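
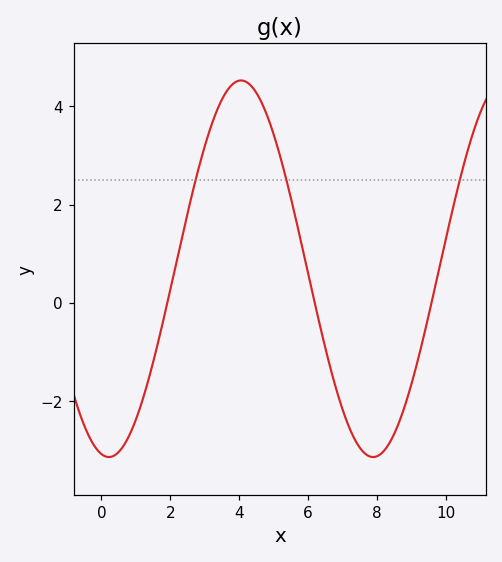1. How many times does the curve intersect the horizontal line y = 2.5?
3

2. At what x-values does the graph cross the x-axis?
2, 6.2, 9.6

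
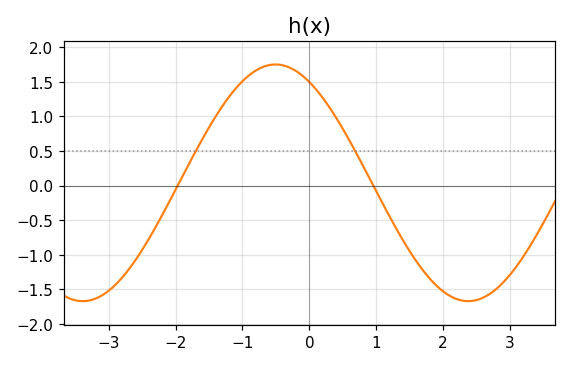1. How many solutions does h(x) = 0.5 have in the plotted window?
2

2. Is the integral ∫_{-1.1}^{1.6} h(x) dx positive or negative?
positive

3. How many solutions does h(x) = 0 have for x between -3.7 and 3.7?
2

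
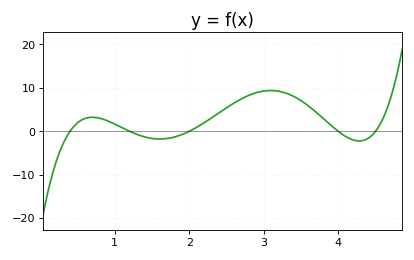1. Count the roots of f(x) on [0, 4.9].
5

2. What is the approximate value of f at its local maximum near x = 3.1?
9.39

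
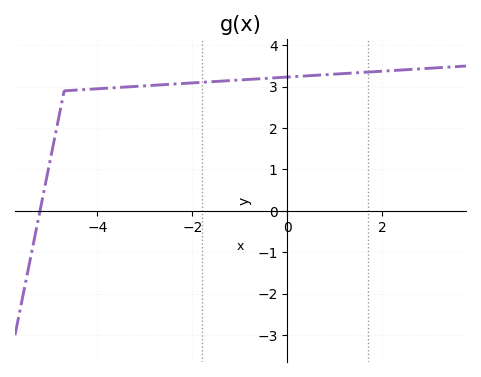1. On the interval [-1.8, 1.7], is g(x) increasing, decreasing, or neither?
increasing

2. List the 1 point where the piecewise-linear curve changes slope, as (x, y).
(-4.7, 2.9)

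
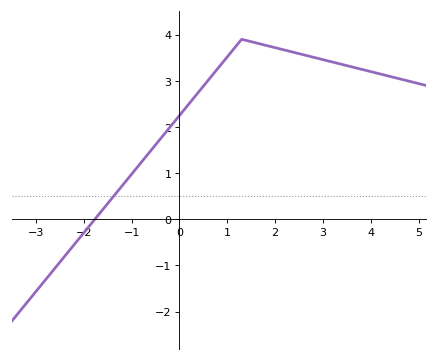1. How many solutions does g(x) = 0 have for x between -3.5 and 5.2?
1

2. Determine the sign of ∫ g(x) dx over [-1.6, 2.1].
positive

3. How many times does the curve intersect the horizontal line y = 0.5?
1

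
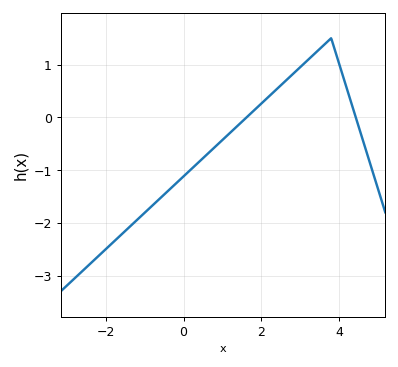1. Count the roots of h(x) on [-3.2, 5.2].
2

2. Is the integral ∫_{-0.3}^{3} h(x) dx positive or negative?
negative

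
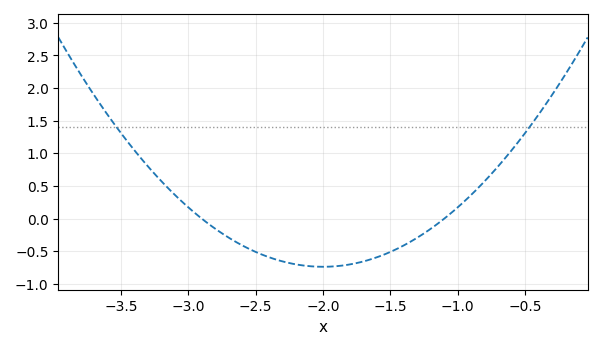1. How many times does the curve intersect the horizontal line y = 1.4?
2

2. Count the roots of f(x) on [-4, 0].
2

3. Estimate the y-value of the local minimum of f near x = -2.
-0.737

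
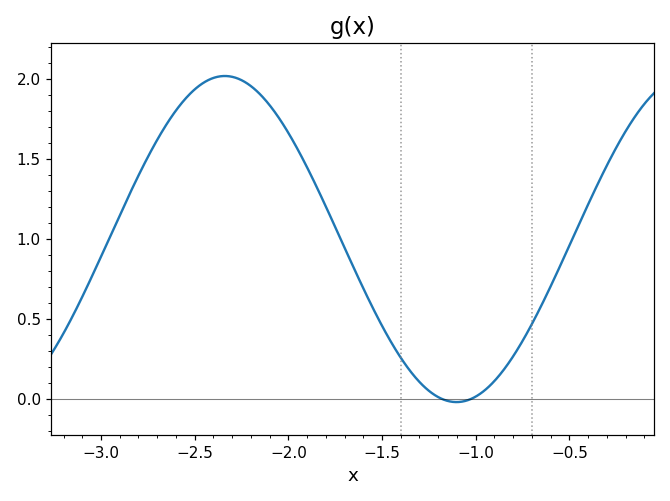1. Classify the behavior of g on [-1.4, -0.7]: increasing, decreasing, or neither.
neither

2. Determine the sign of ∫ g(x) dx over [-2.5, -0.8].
positive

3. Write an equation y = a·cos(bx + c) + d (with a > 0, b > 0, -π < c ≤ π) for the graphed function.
y = 1.02cos(2.54x - 0.342) + 1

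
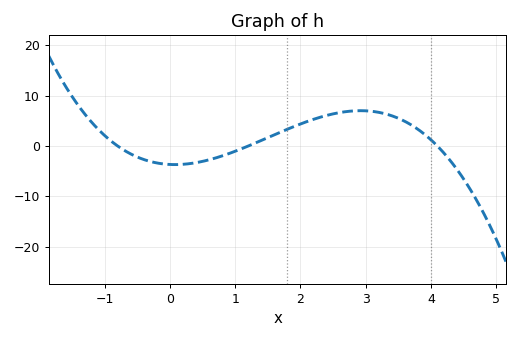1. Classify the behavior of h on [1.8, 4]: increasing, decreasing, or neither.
neither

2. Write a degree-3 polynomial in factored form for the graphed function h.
y = -0.93(x + 0.8)(x - 1.2)(x - 4.1)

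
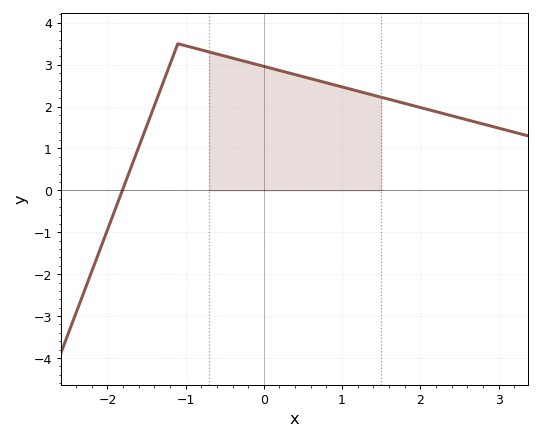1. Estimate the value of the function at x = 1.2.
2.37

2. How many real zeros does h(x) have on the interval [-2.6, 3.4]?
1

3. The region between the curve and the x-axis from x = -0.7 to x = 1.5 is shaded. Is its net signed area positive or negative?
positive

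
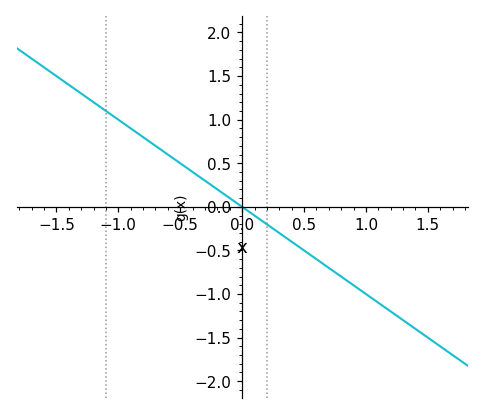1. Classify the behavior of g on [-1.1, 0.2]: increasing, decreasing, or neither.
decreasing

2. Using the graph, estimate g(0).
0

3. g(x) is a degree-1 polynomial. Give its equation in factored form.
y = -1(x - 0)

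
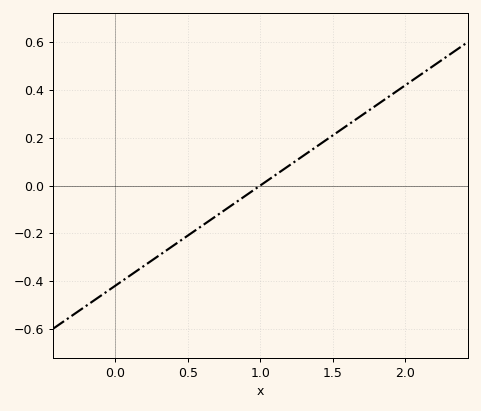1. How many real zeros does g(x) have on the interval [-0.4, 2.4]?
1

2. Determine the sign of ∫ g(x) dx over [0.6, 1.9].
positive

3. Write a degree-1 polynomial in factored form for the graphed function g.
y = 0.42(x - 1)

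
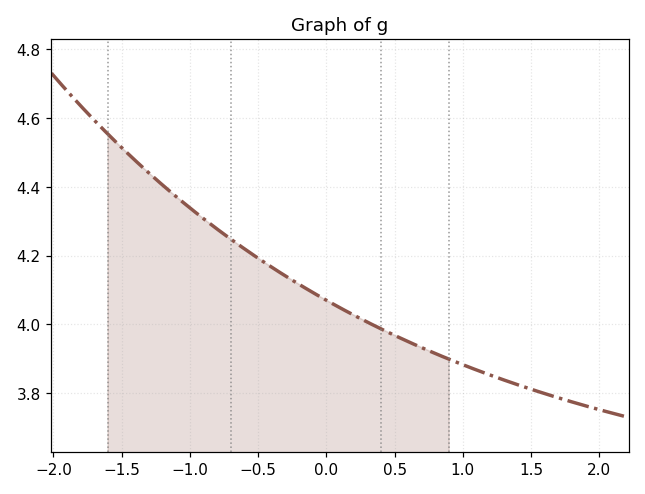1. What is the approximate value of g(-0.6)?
4.22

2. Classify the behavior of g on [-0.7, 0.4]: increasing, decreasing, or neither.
decreasing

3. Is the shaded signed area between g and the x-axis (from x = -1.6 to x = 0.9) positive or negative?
positive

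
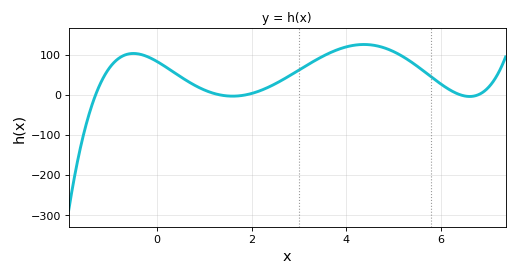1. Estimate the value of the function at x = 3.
61.3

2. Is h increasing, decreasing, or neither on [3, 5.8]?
neither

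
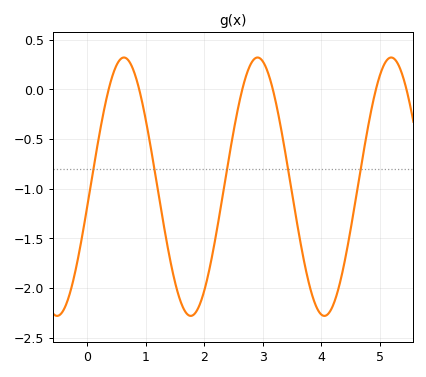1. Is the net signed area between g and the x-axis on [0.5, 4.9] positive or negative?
negative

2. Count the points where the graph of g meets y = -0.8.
5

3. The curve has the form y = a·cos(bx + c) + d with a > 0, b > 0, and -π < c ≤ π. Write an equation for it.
y = 1.3cos(2.8x - 1.7) - 0.98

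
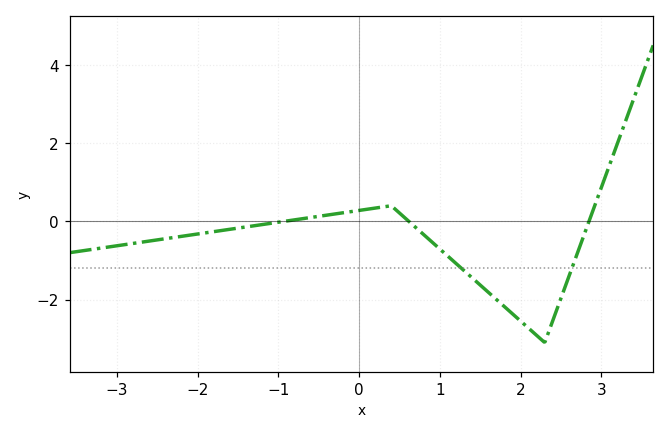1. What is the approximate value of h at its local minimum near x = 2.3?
-3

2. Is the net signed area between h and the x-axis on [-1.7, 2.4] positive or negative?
negative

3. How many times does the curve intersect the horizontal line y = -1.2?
2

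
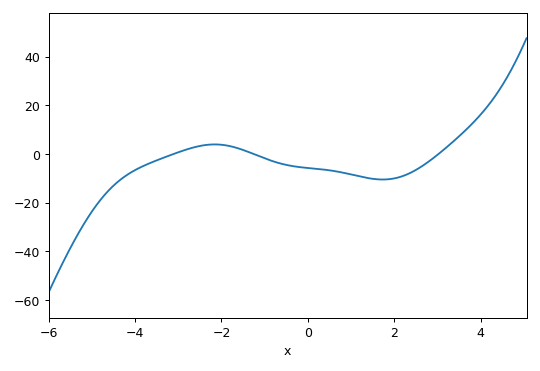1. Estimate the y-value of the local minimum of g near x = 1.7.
-10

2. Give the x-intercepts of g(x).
-3.2, -1.2, 3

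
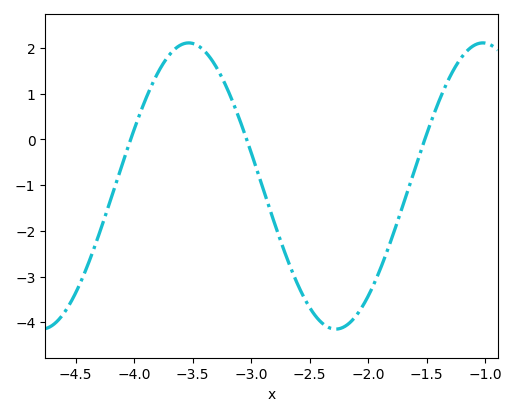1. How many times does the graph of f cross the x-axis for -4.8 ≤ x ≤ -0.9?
3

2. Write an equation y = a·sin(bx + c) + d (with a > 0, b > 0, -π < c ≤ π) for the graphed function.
y = 3.13sin(2.5x - 2.2) - 1.02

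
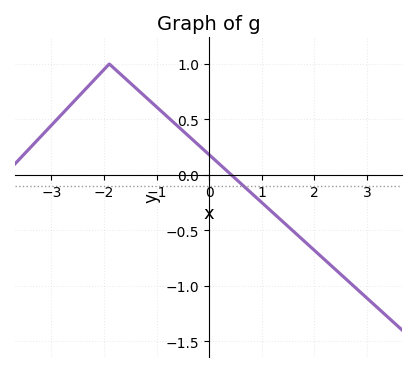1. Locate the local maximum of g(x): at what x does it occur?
-1.9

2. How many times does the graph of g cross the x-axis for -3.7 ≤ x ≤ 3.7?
1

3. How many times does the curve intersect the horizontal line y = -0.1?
1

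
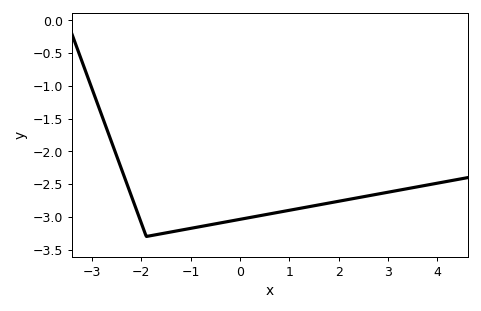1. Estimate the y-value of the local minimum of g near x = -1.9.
-3.3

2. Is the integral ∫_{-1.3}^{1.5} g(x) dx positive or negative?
negative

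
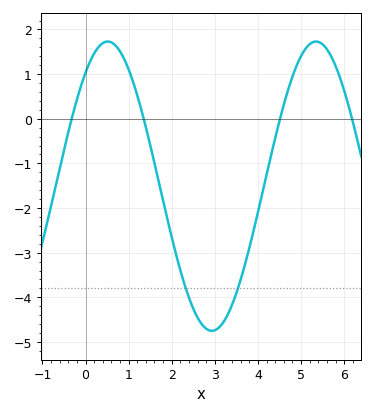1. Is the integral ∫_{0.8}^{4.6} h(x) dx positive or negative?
negative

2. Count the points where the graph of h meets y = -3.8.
2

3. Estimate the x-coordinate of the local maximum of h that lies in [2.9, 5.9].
5.3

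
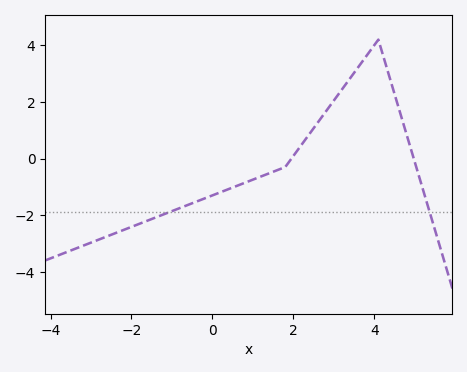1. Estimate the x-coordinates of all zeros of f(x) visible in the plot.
1.95, 4.97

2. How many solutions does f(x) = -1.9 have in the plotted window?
2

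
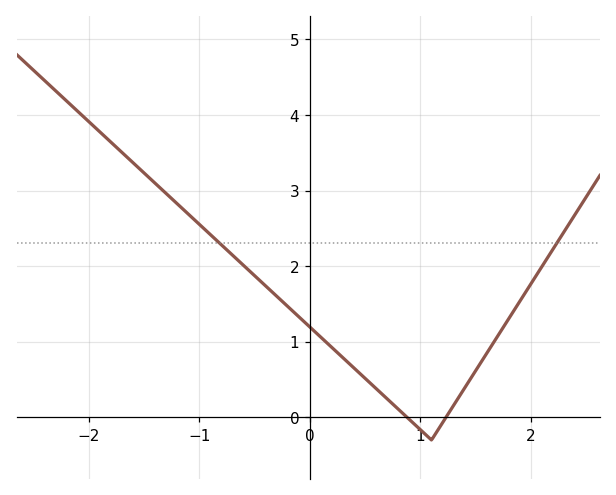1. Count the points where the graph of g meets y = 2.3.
2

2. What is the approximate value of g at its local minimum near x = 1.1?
-0.3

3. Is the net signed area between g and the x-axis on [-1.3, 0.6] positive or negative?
positive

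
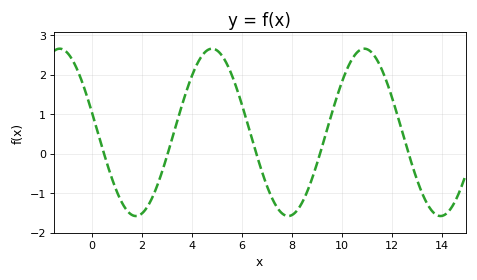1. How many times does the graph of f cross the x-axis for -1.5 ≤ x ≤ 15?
5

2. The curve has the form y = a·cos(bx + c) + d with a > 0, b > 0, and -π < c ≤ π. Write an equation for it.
y = 2.12cos(1x + 1.3) + 0.54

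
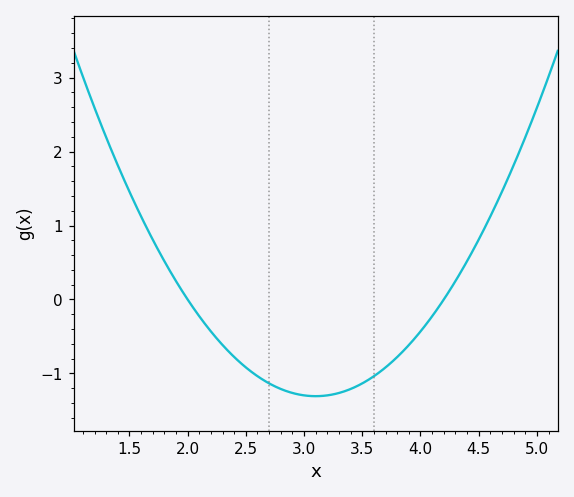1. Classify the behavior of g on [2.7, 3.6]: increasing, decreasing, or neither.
neither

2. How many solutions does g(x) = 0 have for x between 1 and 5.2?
2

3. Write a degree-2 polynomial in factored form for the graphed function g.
y = 1.08(x - 2)(x - 4.2)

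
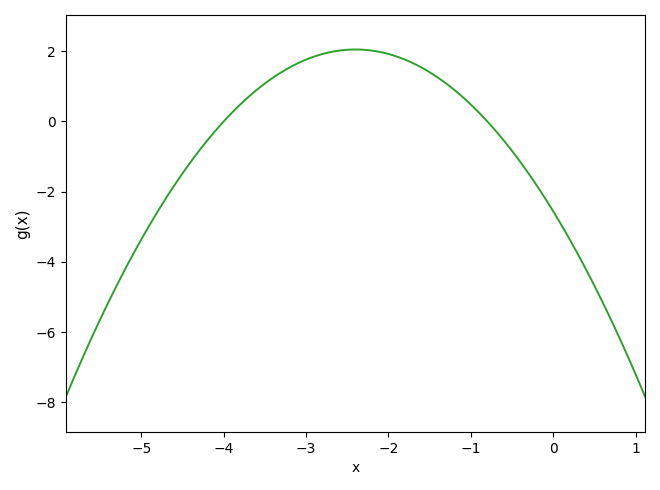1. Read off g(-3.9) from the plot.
0.248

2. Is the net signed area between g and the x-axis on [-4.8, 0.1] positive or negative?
positive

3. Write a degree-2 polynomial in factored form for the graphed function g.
y = -0.8(x + 4)(x + 0.8)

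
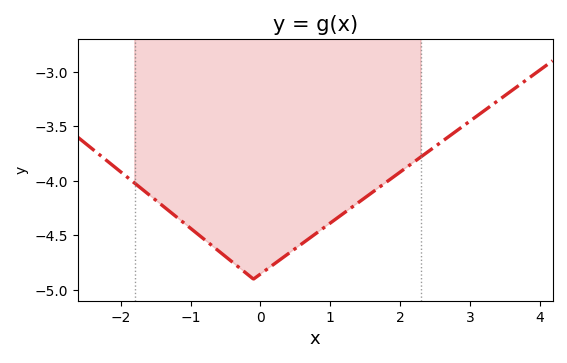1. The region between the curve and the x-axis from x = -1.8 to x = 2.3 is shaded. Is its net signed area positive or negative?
negative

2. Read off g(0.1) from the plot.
-4.8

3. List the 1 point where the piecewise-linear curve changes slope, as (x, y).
(-0.1, -4.9)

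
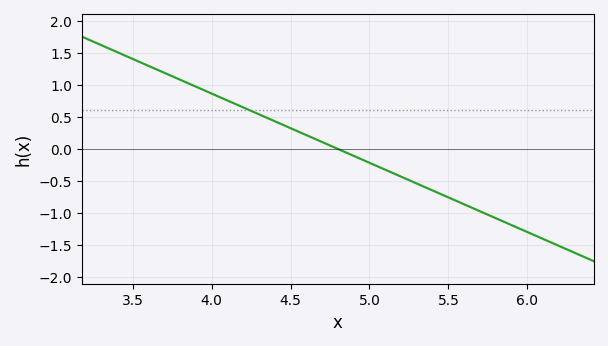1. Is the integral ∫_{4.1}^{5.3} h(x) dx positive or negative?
positive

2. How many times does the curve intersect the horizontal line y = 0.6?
1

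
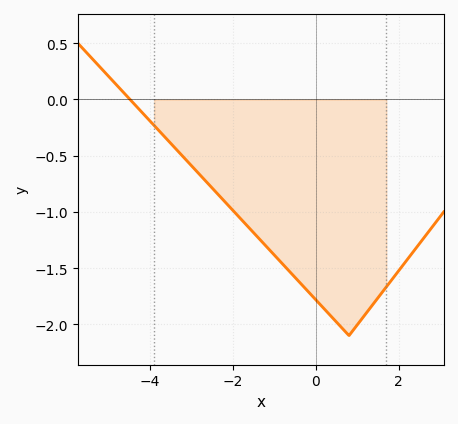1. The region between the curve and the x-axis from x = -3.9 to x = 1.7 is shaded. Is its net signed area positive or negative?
negative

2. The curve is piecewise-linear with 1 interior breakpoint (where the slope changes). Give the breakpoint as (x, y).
(0.8, -2.1)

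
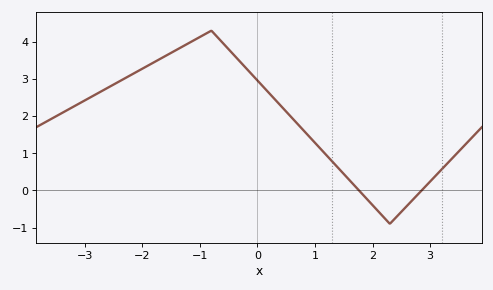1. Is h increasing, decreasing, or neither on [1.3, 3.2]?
neither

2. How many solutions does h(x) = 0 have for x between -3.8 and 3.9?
2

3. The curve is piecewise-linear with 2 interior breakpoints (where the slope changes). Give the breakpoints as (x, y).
(-0.8, 4.3); (2.3, -0.9)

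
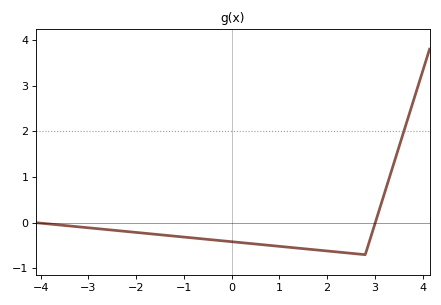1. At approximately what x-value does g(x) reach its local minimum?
2.8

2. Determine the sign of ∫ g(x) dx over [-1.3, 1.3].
negative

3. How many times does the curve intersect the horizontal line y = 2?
1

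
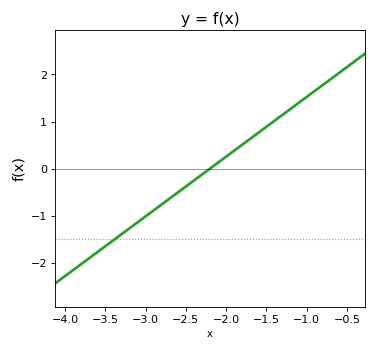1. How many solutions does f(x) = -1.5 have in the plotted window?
1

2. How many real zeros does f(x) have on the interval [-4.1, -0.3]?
1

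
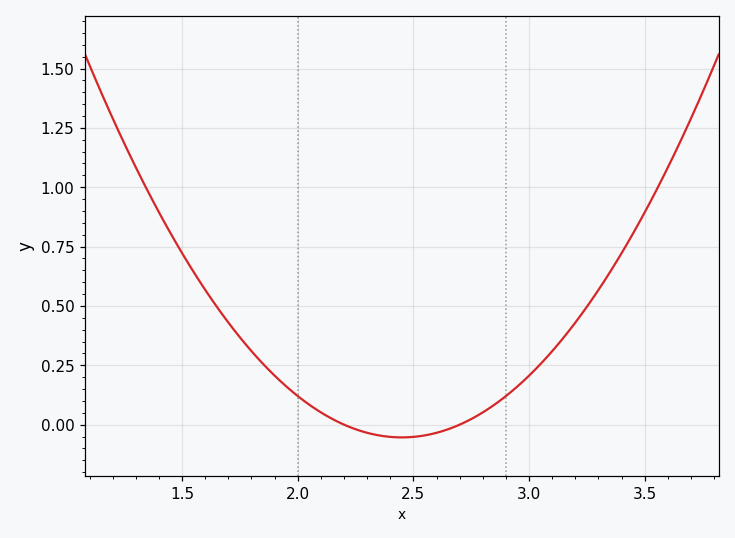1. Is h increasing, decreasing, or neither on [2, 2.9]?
neither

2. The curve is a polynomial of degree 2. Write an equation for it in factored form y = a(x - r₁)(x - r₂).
y = 0.86(x - 2.2)(x - 2.7)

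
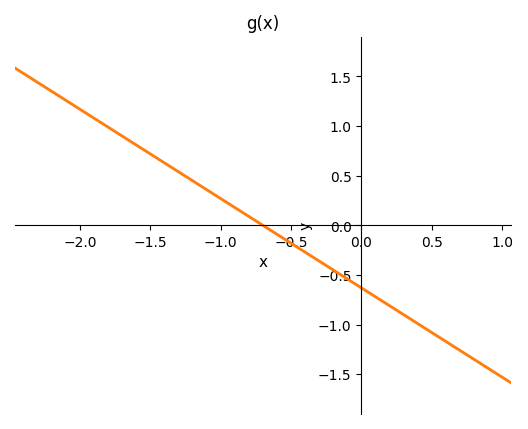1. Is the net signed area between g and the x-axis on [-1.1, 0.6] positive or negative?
negative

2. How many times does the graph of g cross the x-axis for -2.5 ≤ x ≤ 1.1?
1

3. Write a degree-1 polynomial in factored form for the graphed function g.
y = -0.9(x + 0.7)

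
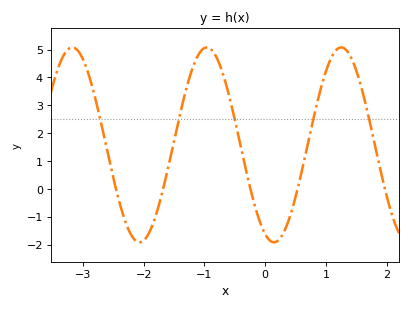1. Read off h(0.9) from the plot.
3.5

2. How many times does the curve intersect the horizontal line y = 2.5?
5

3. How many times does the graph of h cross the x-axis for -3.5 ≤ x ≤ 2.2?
5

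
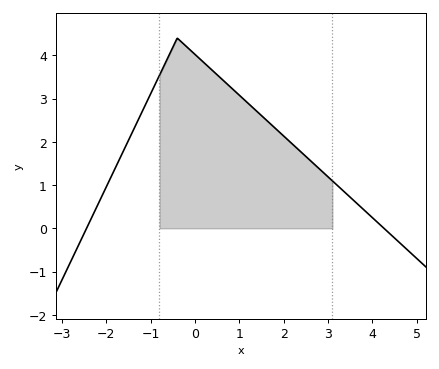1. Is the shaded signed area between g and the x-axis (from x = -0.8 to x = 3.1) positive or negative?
positive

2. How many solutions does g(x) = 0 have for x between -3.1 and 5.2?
2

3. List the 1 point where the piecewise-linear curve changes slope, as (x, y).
(-0.4, 4.4)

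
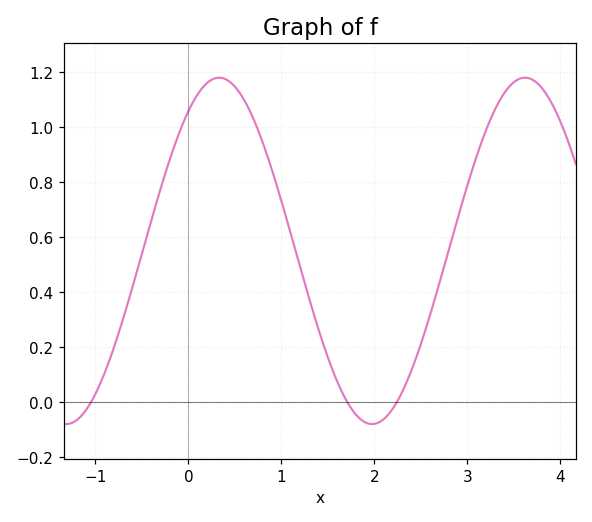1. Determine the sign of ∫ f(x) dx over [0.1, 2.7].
positive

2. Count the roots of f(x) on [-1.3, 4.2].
3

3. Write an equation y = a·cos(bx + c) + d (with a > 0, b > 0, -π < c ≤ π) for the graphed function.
y = 0.63cos(1.9x - 0.63) + 0.55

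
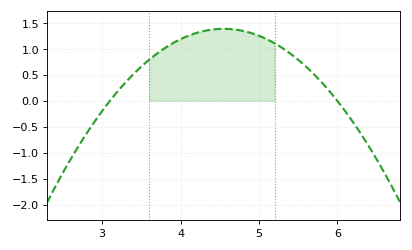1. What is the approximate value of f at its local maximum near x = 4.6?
1.4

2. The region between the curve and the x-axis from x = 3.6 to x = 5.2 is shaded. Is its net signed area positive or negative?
positive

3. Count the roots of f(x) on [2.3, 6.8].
2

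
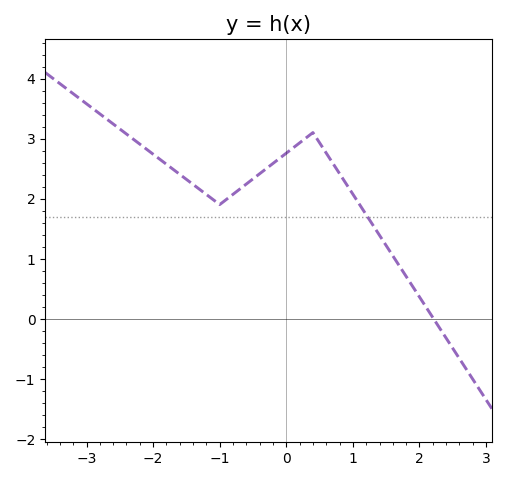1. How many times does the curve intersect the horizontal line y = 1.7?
1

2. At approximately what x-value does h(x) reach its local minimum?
-1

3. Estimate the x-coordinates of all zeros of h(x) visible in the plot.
2.21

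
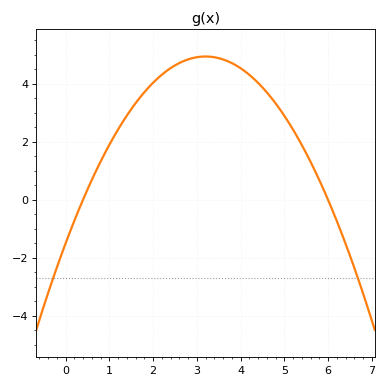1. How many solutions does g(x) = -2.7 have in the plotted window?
2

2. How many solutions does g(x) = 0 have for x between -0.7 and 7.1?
2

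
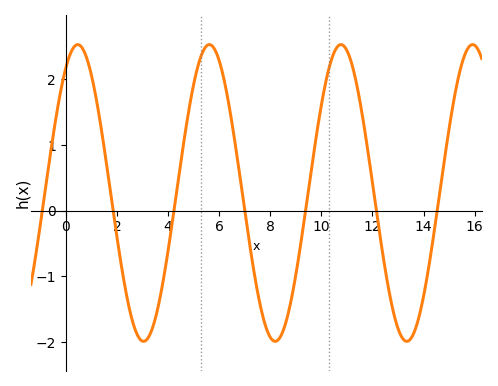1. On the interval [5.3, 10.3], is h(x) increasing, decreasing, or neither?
neither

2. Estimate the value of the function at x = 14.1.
-1.1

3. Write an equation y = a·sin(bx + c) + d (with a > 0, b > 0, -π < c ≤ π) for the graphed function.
y = 2.26sin(1.2x + 1) + 0.27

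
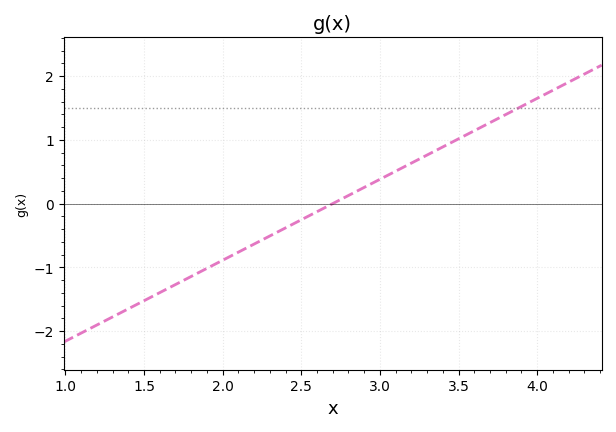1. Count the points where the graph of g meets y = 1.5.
1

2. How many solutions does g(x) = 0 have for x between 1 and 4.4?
1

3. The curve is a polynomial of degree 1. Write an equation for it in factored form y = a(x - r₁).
y = 1.27(x - 2.7)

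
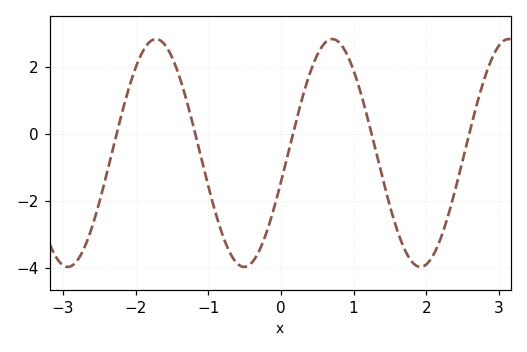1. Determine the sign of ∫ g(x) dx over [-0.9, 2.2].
negative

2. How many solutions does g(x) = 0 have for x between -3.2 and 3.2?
5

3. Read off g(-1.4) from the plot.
1.7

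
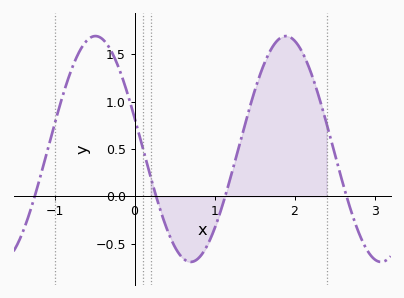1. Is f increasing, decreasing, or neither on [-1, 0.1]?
neither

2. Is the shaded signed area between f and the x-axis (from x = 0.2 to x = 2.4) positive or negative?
positive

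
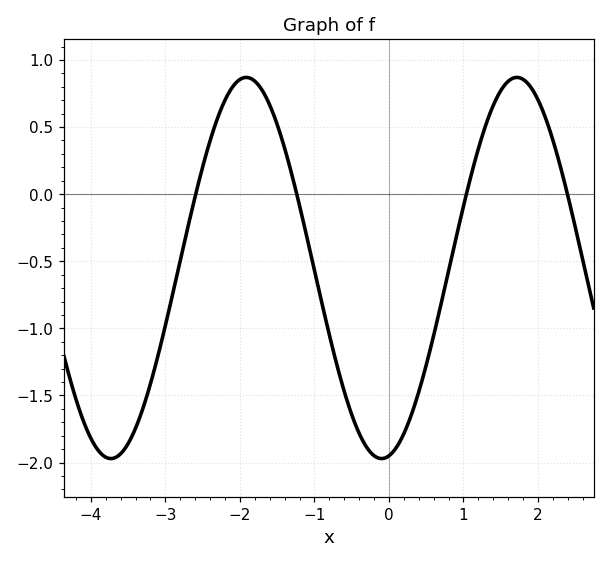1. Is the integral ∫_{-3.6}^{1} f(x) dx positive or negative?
negative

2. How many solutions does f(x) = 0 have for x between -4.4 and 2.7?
4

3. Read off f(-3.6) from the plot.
-1.93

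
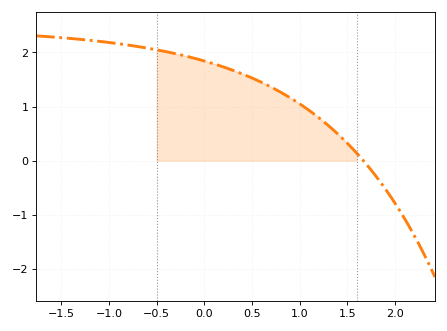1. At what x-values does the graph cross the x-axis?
1.67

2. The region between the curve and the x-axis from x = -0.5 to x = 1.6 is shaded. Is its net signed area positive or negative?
positive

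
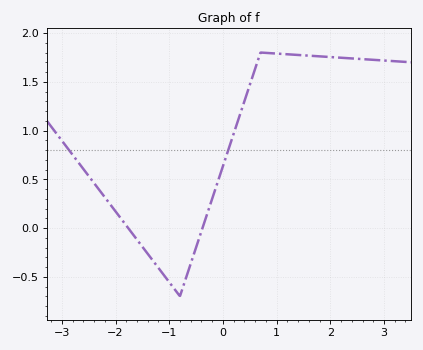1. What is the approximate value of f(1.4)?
1.78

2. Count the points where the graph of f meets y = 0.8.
2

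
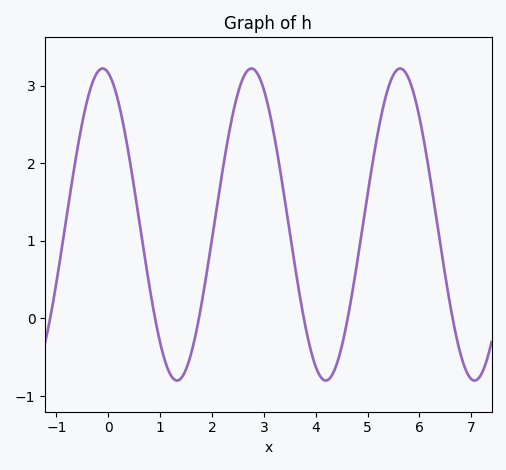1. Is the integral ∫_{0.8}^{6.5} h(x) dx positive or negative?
positive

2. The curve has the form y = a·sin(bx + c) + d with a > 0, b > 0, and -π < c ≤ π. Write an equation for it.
y = 2.01sin(2.19x + 1.81) + 1.21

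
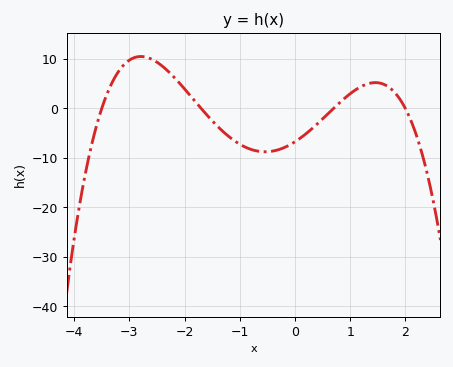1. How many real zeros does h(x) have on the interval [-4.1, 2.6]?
4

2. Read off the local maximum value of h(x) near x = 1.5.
5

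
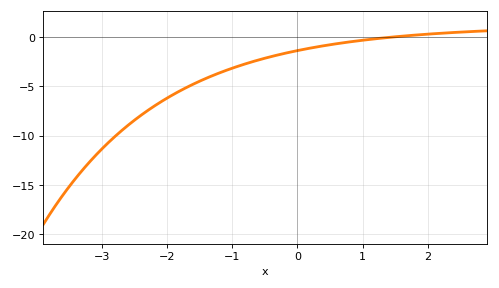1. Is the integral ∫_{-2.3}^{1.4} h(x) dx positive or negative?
negative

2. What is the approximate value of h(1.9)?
0.258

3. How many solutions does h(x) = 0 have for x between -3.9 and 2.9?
1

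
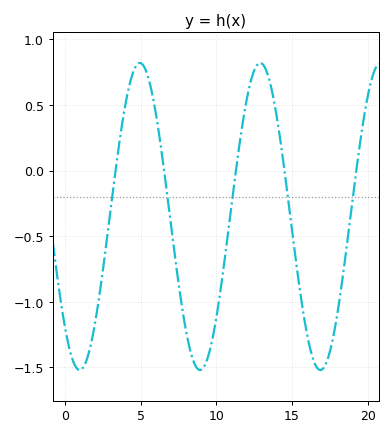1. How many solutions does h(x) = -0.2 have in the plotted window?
5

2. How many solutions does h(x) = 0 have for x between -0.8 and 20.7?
5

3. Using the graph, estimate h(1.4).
-1.45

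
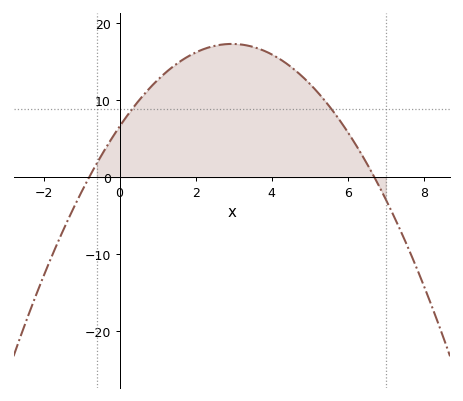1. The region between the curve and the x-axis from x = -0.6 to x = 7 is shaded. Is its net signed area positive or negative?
positive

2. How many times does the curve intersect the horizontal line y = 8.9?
2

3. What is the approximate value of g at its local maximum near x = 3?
17.3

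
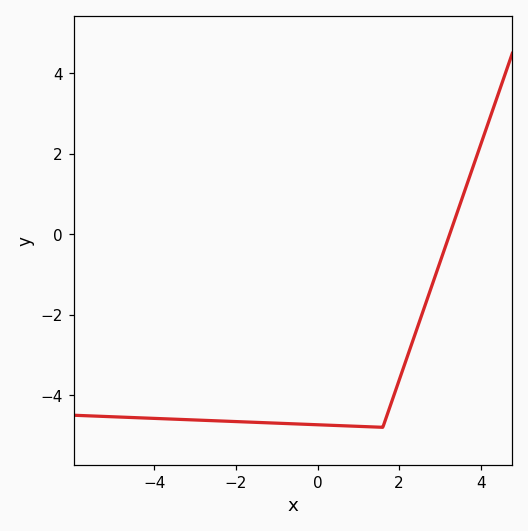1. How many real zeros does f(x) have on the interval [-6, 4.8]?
1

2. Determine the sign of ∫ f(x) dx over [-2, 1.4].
negative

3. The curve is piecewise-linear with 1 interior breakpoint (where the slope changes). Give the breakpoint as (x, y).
(1.6, -4.8)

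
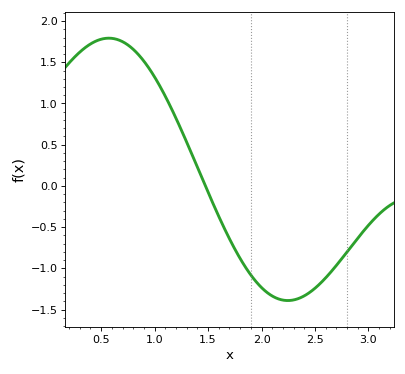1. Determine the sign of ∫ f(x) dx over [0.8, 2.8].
negative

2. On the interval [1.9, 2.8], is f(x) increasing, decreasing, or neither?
neither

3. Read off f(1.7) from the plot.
-0.641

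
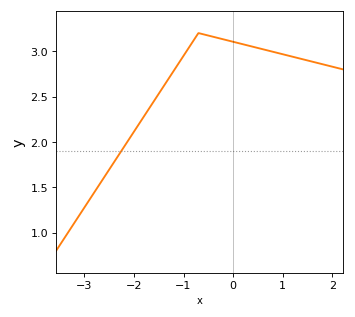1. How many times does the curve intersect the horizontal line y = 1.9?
1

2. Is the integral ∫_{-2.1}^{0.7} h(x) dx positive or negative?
positive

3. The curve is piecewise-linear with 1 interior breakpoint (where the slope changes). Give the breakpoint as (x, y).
(-0.7, 3.2)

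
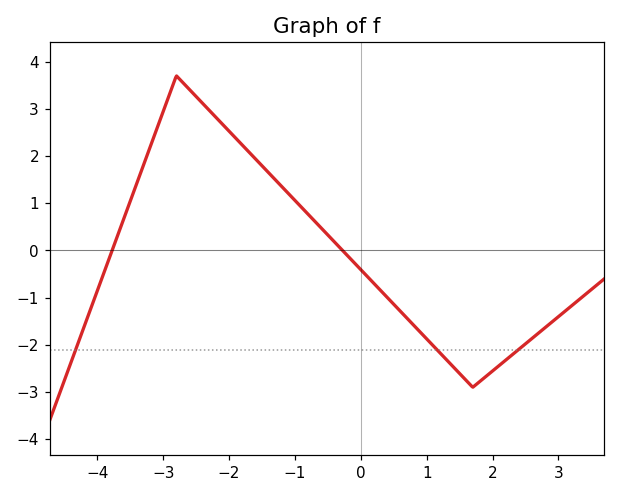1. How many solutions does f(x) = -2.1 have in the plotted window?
3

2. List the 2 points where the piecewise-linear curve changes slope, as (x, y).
(-2.8, 3.7); (1.7, -2.9)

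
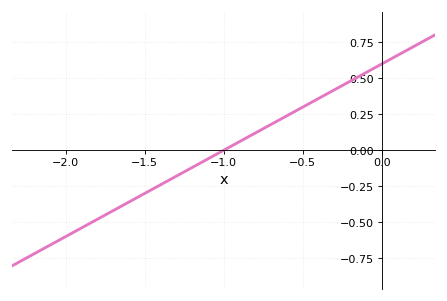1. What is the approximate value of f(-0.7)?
0.18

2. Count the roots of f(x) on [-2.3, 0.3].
1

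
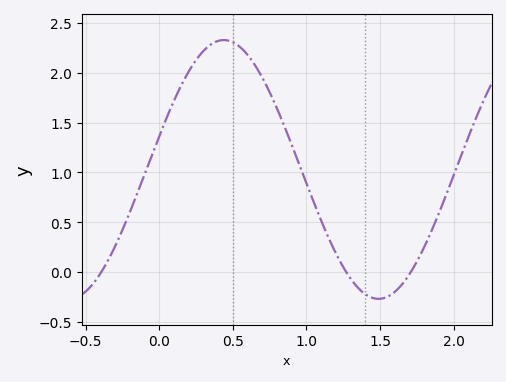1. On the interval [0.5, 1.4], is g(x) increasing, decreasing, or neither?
decreasing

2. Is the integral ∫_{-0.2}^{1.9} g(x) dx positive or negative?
positive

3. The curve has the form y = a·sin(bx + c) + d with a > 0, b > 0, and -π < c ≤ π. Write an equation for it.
y = 1.3sin(2.99x + 0.26) + 1.03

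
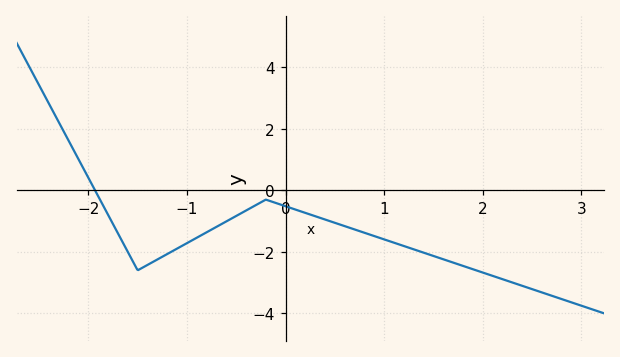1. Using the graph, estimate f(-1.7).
-1.4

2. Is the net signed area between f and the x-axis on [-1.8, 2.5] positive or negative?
negative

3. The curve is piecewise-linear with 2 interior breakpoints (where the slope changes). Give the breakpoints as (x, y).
(-1.5, -2.6); (-0.2, -0.3)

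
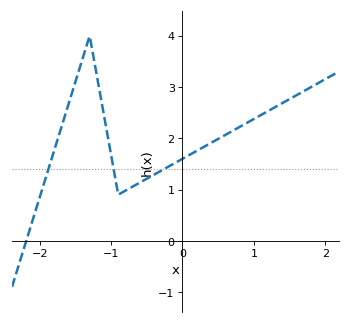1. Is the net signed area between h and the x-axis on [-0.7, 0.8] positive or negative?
positive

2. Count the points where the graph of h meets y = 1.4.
3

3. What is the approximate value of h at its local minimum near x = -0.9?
0.9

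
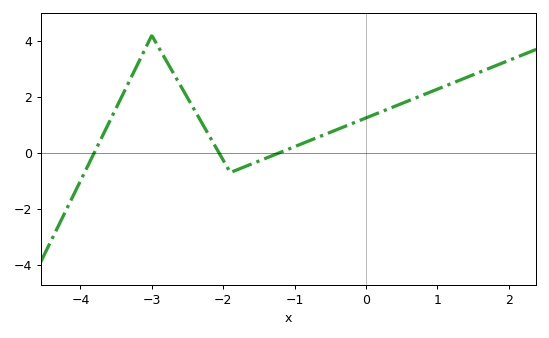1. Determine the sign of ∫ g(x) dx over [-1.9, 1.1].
positive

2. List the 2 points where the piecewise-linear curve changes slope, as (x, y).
(-3, 4.2); (-1.9, -0.7)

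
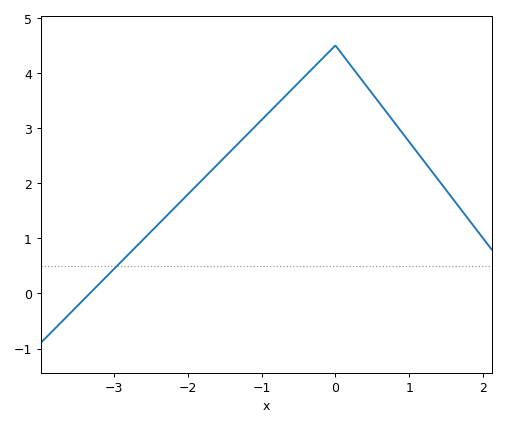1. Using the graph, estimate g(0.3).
3.97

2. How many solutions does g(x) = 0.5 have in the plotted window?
1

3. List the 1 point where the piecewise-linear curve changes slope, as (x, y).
(0, 4.5)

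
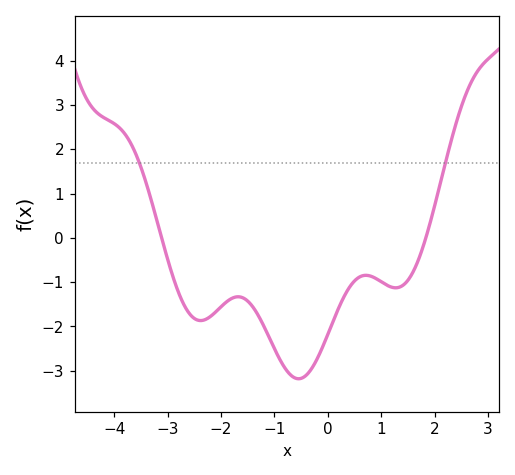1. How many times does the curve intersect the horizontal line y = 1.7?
2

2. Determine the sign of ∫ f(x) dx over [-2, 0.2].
negative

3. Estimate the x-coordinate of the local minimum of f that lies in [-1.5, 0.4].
-0.547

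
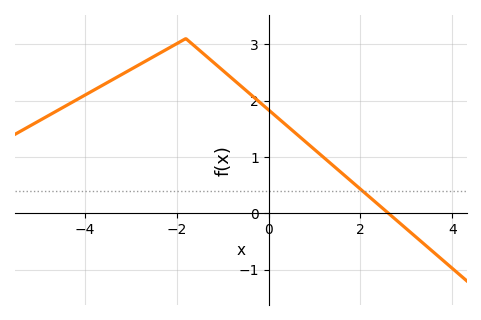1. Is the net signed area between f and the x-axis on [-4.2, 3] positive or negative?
positive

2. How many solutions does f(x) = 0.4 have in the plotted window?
1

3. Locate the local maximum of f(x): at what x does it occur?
-1.8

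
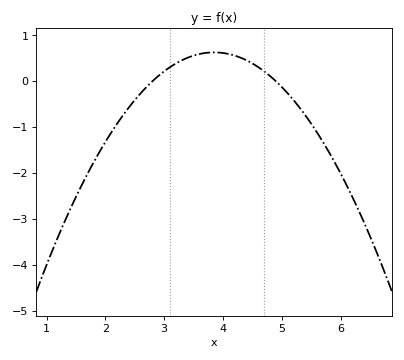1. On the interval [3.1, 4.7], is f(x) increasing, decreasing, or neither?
neither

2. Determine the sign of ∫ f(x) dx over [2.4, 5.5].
positive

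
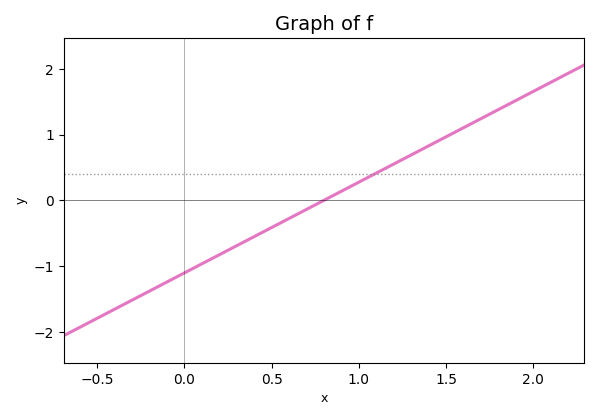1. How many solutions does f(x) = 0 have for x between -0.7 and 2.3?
1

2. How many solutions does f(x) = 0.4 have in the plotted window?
1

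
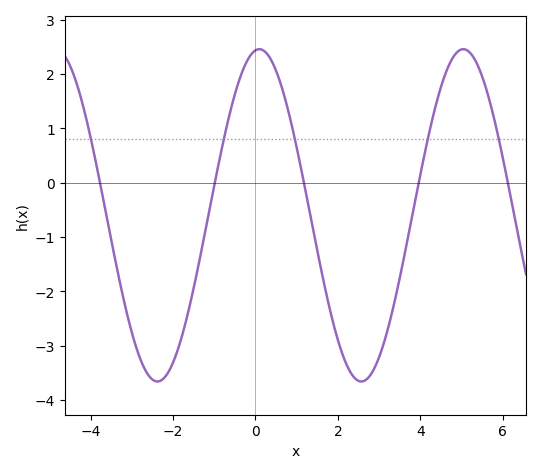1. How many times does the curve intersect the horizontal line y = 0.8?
5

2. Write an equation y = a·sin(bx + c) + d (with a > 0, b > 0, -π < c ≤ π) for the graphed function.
y = 3.06sin(1.27x + 1.45) - 0.6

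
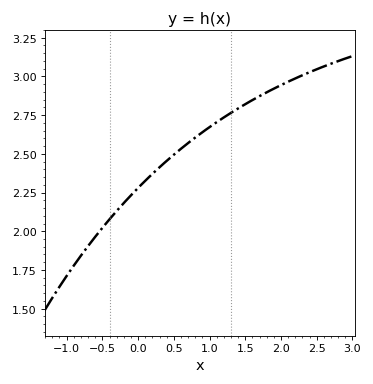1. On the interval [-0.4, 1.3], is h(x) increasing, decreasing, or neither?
increasing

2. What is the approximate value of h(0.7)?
2.56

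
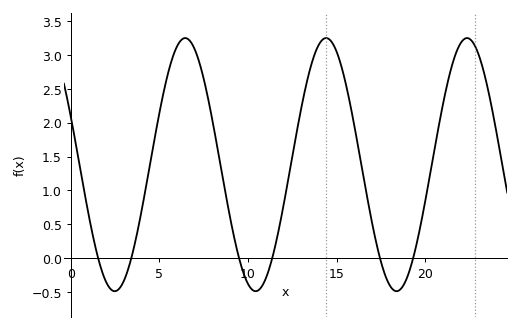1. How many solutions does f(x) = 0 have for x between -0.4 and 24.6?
6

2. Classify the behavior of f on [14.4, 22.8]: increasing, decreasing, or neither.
neither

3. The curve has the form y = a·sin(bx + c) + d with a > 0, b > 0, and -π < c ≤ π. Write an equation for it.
y = 1.87sin(0.79x + 2.8) + 1.38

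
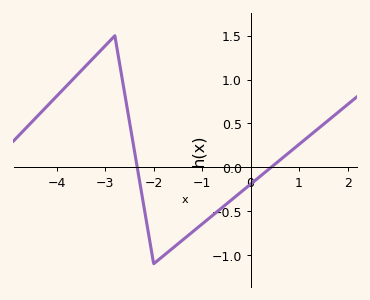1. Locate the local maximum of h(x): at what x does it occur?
-2.8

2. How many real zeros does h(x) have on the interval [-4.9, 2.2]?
2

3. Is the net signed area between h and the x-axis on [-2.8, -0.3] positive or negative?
negative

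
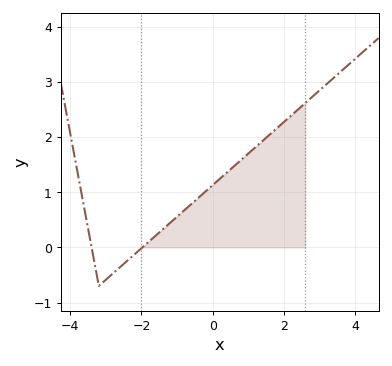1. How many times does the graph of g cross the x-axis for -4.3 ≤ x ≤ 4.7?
2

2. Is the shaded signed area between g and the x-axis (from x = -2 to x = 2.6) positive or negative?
positive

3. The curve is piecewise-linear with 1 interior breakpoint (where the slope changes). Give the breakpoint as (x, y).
(-3.2, -0.7)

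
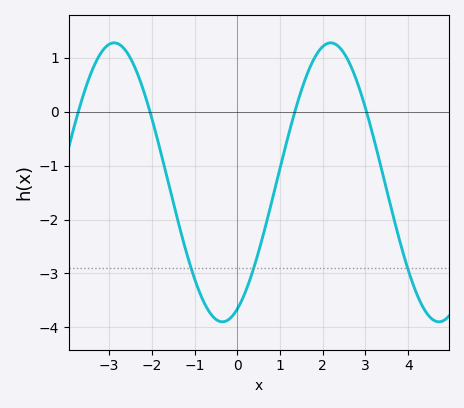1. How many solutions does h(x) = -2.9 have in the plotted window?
3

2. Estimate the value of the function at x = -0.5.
-3.9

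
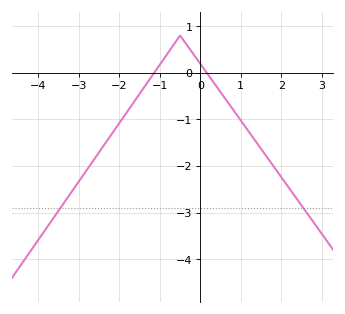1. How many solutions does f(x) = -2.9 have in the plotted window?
2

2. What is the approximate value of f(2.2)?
-2.48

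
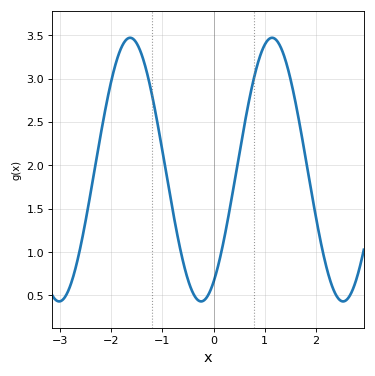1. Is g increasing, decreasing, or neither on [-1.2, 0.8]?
neither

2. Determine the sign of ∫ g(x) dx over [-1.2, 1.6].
positive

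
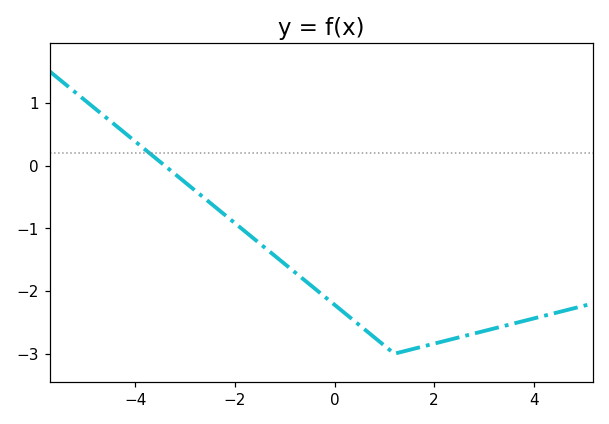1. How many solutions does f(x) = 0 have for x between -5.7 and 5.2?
1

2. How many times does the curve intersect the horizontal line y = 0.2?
1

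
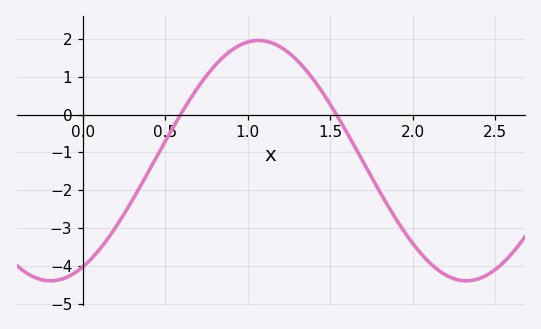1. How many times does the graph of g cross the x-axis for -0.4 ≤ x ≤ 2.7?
2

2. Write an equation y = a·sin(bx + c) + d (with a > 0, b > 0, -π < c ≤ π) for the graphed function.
y = 3.18sin(2.5x - 1.1) - 1.22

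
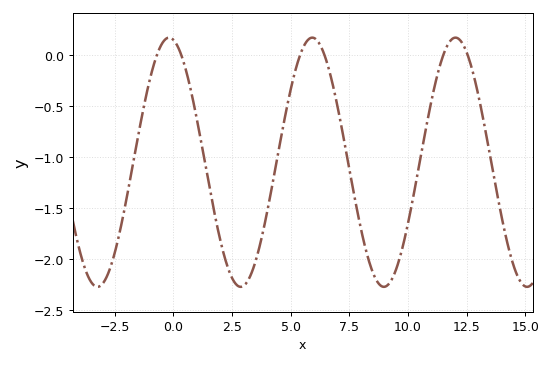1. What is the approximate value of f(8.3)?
-1.99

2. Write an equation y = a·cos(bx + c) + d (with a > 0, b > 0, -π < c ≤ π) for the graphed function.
y = 1.22cos(1.03x + 0.18) - 1.05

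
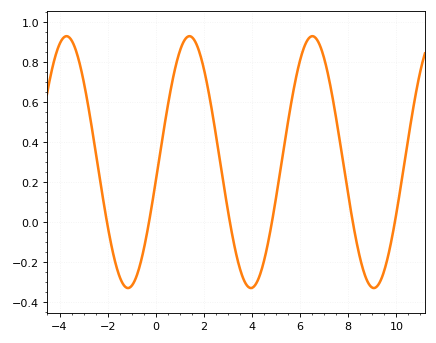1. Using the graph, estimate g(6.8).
0.89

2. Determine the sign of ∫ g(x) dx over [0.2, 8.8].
positive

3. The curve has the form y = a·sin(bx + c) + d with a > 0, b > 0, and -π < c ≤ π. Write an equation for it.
y = 0.63sin(1.23x - 0.15) + 0.3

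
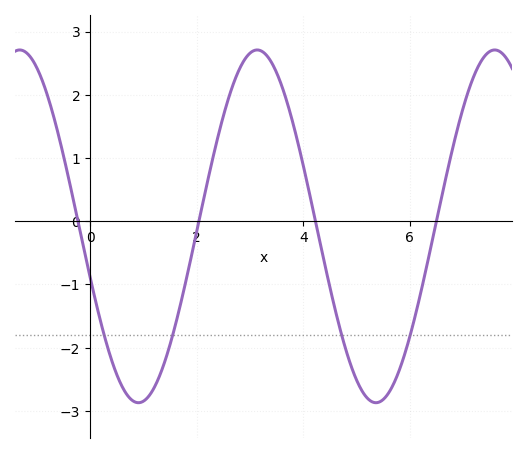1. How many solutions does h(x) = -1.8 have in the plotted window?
4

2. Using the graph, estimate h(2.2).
0.6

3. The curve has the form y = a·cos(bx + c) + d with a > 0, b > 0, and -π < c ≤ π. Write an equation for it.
y = 2.79cos(1.4x + 1.9) - 0.08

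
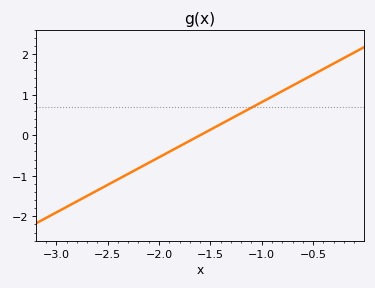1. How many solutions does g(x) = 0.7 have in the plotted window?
1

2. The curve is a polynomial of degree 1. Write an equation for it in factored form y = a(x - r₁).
y = 1.36(x + 1.6)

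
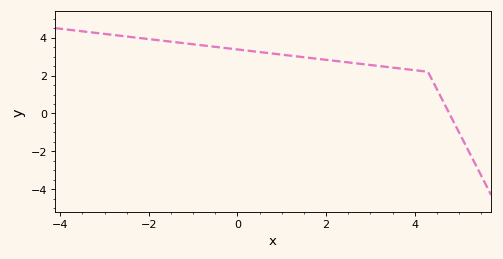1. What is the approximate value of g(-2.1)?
3.95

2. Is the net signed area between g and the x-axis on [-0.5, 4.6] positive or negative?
positive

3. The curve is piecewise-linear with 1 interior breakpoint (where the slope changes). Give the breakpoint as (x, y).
(4.3, 2.2)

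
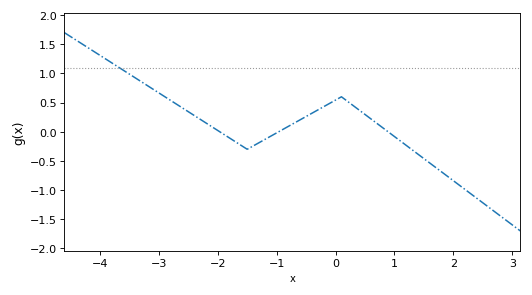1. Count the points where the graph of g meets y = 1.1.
1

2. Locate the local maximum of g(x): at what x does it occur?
0.099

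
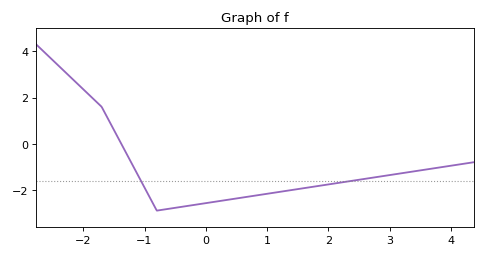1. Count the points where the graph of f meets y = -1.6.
2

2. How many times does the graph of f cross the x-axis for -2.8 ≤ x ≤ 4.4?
1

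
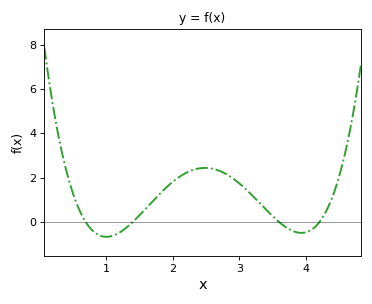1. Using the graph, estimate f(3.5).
0.2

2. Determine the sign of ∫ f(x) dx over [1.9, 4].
positive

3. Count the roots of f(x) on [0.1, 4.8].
4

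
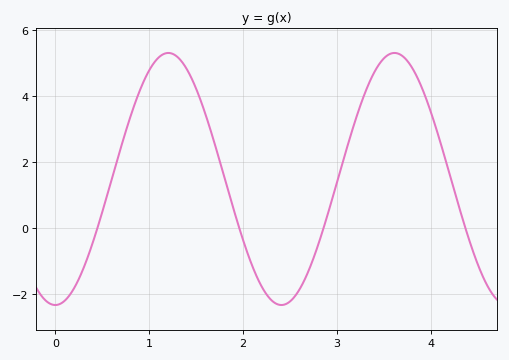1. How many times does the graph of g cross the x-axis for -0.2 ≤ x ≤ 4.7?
4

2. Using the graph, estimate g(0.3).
-1.22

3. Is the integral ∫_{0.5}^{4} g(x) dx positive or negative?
positive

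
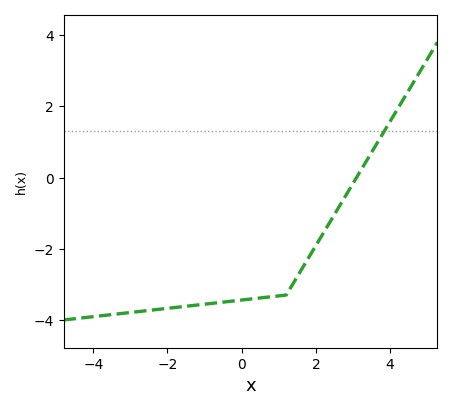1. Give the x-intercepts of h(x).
3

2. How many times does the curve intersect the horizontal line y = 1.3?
1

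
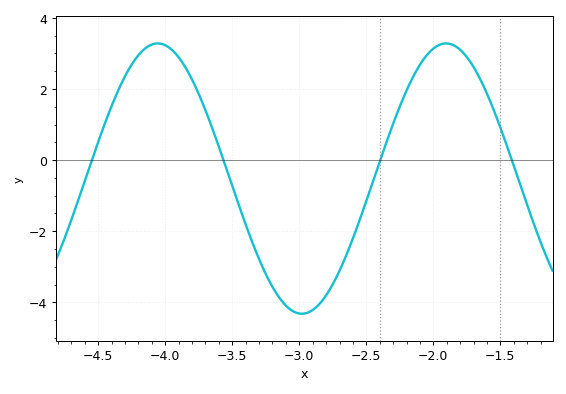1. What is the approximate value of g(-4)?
3.23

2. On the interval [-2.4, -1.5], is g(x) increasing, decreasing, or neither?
neither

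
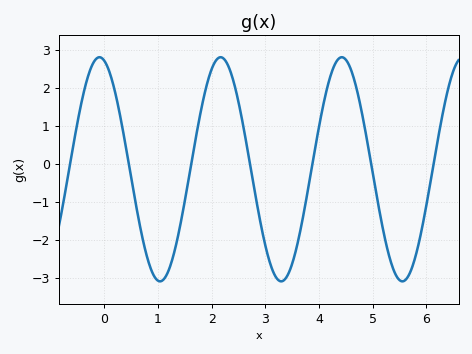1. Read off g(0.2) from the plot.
1.87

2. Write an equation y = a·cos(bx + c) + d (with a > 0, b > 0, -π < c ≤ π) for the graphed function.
y = 2.94cos(2.78x + 0.26) - 0.14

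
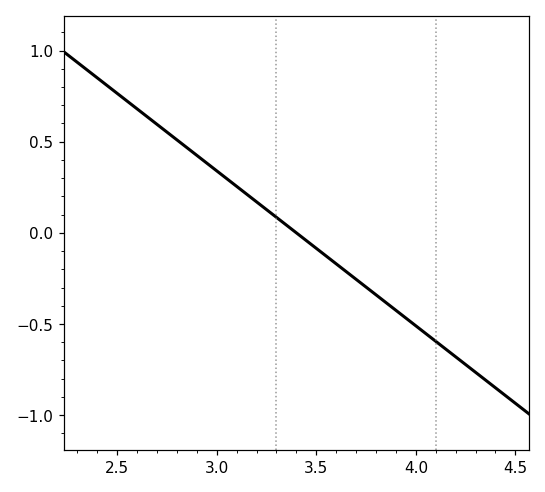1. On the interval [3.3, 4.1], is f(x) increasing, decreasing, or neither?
decreasing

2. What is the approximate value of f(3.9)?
-0.45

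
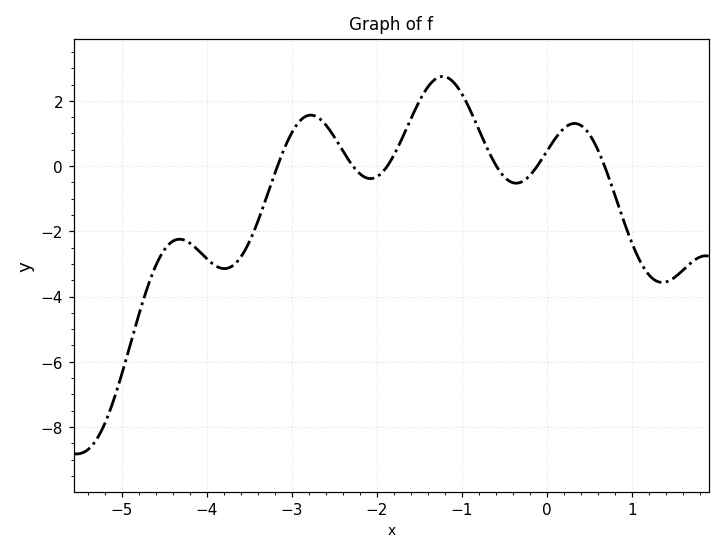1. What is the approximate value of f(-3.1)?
0.4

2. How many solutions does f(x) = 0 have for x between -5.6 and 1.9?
6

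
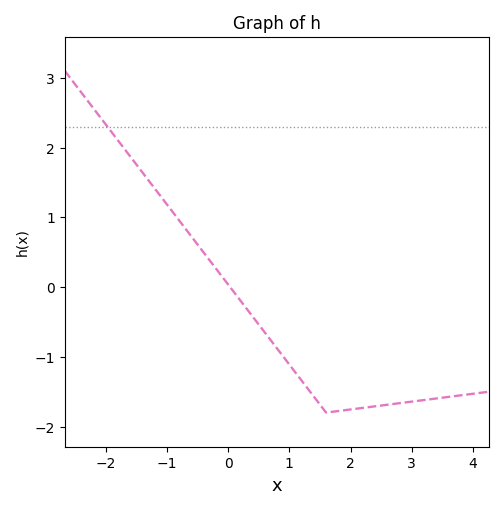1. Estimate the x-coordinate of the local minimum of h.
1.6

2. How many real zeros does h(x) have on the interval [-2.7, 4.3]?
1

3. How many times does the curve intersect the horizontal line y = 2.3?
1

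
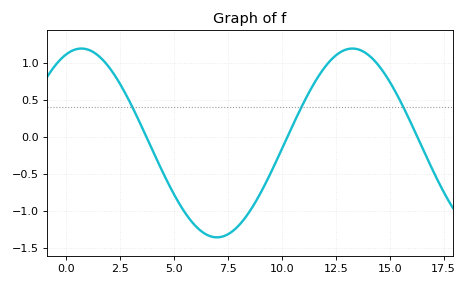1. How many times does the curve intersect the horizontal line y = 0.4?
3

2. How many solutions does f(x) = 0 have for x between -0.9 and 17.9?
3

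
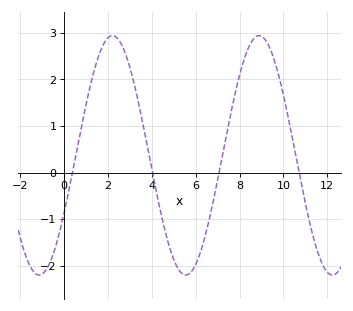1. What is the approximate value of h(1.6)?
2.5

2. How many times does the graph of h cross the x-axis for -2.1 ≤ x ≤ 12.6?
4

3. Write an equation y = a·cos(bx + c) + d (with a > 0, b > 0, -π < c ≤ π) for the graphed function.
y = 2.57cos(0.94x - 2.1) + 0.37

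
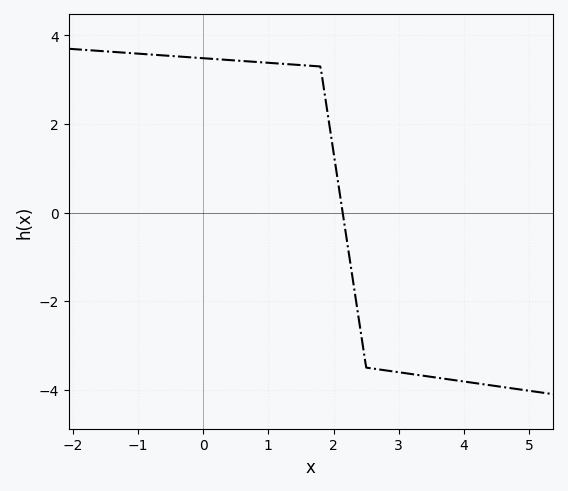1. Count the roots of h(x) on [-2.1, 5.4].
1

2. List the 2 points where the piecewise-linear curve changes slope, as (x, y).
(1.8, 3.3); (2.5, -3.5)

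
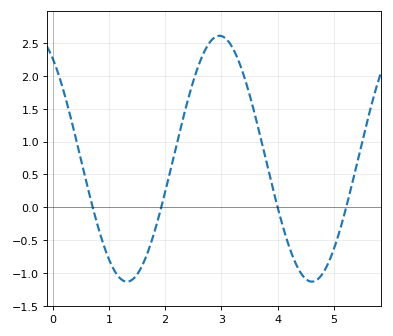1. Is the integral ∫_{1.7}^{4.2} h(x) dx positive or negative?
positive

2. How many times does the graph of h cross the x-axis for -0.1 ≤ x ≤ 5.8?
4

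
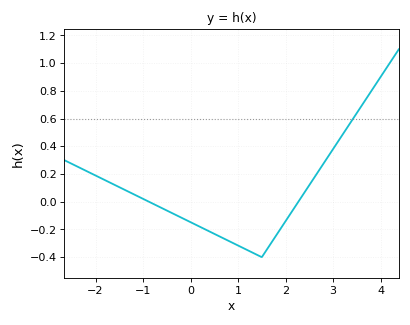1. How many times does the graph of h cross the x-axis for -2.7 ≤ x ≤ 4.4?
2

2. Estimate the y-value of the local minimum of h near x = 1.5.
-0.4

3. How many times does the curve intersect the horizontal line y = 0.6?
1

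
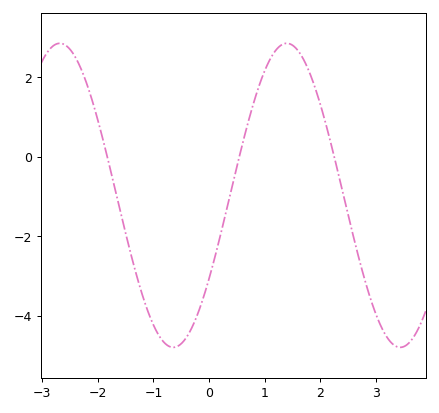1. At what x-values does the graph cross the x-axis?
-1.8, 0.5, 2.2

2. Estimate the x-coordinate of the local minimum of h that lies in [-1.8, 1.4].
-0.6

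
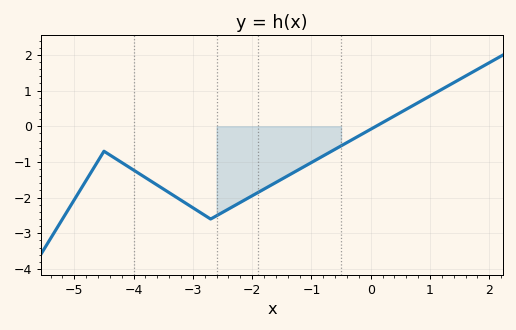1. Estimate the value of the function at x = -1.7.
-1.67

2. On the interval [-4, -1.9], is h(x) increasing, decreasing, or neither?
neither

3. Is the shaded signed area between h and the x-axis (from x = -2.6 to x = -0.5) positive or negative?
negative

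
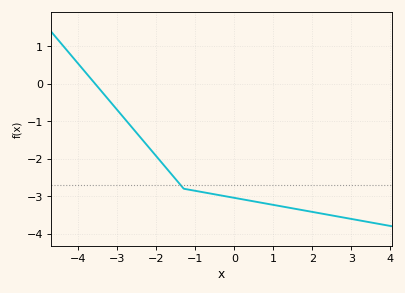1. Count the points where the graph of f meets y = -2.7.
1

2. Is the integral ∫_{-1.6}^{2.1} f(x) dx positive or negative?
negative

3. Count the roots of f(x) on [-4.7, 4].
1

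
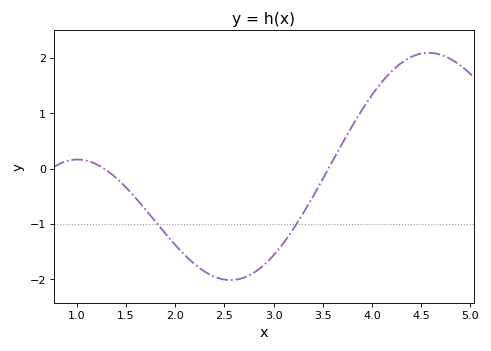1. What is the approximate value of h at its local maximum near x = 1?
0.2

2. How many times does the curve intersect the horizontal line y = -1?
2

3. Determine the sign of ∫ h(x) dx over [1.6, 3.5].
negative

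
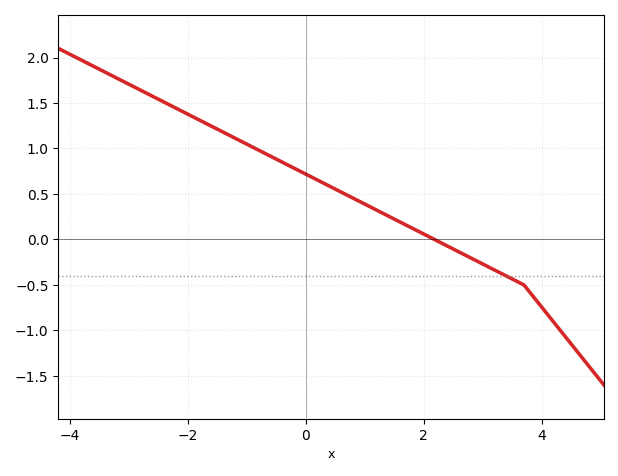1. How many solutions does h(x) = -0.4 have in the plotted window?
1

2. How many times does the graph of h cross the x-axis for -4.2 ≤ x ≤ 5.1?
1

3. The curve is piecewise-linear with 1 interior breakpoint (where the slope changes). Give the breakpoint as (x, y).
(3.7, -0.5)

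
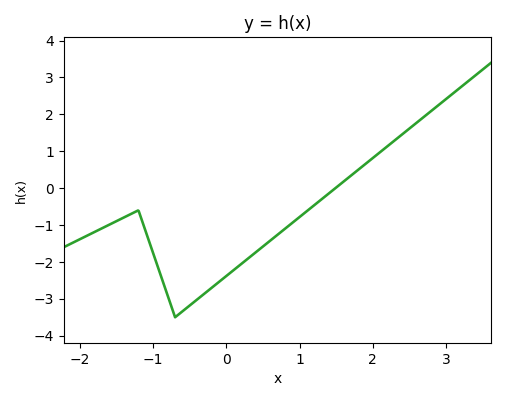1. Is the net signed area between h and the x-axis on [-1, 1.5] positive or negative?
negative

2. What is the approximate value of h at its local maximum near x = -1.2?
-0.601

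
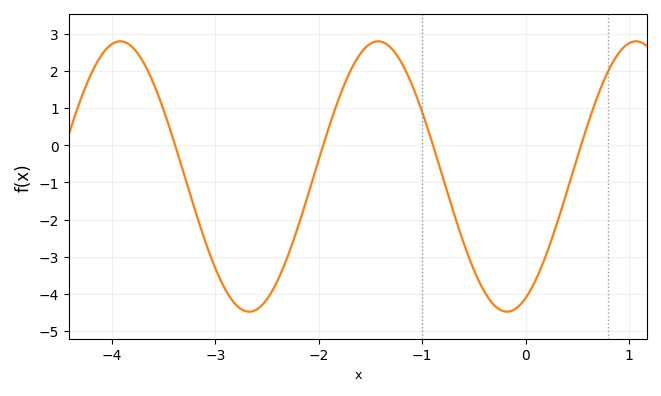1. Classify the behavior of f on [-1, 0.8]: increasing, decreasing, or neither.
neither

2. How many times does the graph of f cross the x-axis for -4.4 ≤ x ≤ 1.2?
4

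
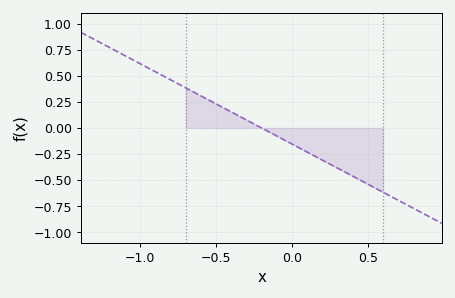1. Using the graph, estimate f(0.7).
-0.693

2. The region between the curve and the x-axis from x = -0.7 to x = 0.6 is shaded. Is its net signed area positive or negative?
negative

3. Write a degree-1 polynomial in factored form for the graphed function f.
y = -0.77(x + 0.2)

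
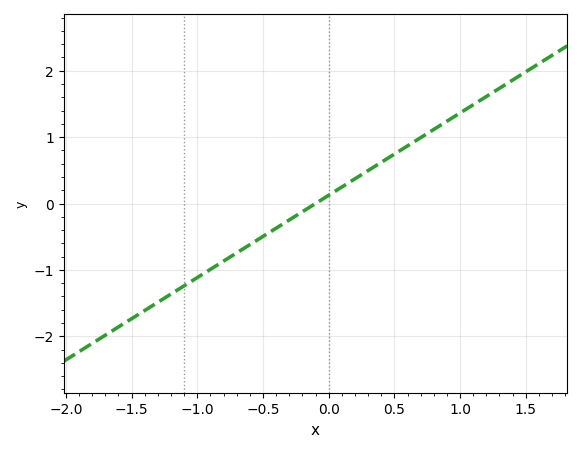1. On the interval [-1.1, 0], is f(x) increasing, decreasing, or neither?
increasing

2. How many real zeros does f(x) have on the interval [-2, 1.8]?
1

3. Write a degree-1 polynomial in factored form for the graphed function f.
y = 1.24(x + 0.1)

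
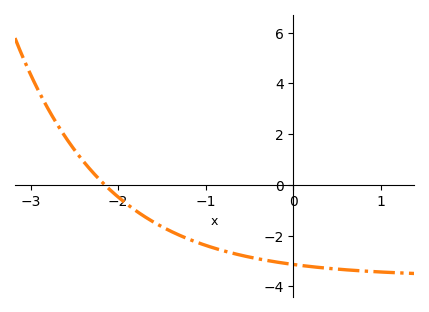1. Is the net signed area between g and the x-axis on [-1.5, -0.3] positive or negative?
negative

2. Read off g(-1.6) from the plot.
-1.46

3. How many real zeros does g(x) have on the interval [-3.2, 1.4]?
1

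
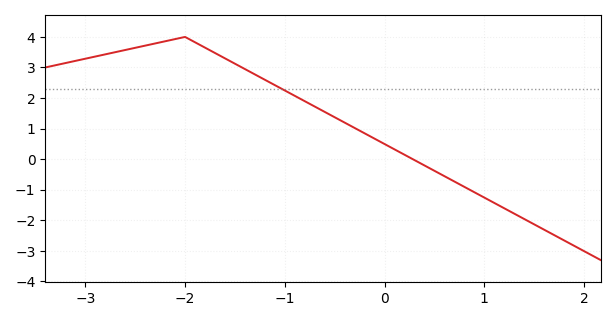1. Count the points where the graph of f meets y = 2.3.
1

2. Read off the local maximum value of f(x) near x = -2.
4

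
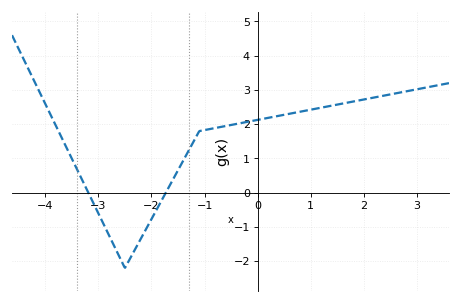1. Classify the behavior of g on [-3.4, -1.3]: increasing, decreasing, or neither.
neither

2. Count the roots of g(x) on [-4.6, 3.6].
2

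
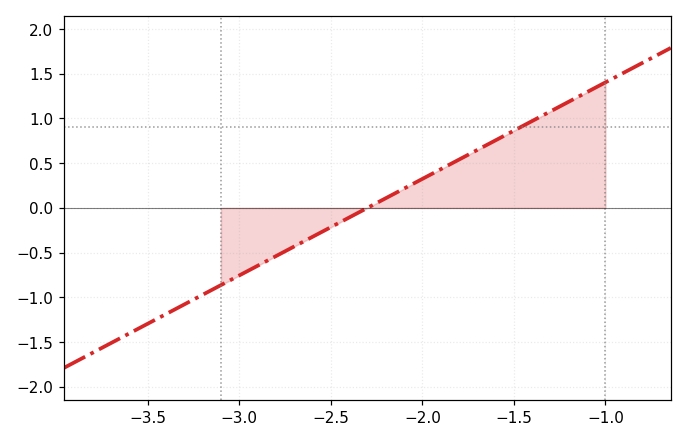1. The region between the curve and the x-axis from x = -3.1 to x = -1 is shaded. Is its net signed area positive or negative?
positive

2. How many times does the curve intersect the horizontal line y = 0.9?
1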